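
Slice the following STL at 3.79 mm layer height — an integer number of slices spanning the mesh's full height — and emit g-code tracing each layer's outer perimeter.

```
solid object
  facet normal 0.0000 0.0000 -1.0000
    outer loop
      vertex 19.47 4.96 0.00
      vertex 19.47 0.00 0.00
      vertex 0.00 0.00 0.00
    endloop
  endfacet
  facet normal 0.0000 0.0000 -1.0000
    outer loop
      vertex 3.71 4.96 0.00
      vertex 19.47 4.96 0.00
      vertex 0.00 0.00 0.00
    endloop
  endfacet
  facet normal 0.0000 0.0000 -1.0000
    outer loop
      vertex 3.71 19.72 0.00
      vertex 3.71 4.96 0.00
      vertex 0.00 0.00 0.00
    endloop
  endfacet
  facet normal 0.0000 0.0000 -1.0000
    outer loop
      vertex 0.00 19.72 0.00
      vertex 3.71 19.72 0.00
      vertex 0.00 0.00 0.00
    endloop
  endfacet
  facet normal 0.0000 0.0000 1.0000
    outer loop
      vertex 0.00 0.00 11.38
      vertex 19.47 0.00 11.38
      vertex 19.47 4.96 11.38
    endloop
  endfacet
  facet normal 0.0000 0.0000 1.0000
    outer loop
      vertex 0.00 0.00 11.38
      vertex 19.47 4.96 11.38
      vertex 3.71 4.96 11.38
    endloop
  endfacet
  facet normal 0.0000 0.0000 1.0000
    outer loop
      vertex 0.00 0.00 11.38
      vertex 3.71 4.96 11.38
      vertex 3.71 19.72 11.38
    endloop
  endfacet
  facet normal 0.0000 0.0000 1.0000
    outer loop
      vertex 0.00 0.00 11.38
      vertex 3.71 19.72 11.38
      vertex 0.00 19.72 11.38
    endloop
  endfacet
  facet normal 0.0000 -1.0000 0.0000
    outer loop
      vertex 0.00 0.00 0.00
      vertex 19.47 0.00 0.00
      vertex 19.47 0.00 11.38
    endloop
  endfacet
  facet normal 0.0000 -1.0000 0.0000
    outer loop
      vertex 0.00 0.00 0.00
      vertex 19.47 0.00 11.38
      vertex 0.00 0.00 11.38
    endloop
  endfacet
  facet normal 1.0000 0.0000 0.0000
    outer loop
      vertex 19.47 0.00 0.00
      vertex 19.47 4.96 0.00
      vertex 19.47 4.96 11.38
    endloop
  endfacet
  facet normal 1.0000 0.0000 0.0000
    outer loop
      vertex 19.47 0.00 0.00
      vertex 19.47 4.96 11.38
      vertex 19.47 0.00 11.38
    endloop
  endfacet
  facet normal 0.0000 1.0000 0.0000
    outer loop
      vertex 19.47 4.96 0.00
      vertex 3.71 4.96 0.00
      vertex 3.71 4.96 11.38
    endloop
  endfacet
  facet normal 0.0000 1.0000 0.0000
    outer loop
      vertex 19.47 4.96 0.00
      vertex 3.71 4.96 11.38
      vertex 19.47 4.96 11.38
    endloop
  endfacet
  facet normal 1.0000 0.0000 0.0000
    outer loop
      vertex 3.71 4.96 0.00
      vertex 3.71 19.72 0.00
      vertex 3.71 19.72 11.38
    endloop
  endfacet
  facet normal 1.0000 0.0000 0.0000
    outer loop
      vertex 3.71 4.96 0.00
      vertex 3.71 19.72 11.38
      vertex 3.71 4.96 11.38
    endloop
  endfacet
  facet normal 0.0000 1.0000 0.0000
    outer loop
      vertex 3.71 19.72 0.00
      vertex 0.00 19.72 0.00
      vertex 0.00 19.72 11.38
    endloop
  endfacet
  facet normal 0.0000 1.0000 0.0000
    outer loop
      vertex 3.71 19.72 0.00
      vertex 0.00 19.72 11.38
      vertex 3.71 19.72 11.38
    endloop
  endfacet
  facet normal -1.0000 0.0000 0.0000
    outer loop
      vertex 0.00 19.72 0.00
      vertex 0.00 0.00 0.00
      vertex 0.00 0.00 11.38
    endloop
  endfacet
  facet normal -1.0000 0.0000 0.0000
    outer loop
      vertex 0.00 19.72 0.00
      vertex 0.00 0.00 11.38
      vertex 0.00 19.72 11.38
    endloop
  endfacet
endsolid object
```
; perimeter-only toolpath
G21 ; units = mm
G90 ; absolute positioning
G28 ; home
; layer 1
G0 Z3.79
G0 X0.00 Y0.00
G1 X19.47 Y0.00
G1 X19.47 Y4.96
G1 X3.71 Y4.96
G1 X3.71 Y19.72
G1 X0.00 Y19.72
G1 X0.00 Y0.00
; layer 2
G0 Z7.59
G0 X0.00 Y0.00
G1 X19.47 Y0.00
G1 X19.47 Y4.96
G1 X3.71 Y4.96
G1 X3.71 Y19.72
G1 X0.00 Y19.72
G1 X0.00 Y0.00
; layer 3
G0 Z11.38
G0 X0.00 Y0.00
G1 X19.47 Y0.00
G1 X19.47 Y4.96
G1 X3.71 Y4.96
G1 X3.71 Y19.72
G1 X0.00 Y19.72
G1 X0.00 Y0.00
M2 ; end

The solid is an L-shaped prism: outer 19.5 × 19.7 mm, arm thicknesses ≈ 4.96 mm (horizontal) and 3.71 mm (vertical), extruded 11.4 mm in z. Slicing at Δz = 3.79 mm — 3 equal slices spanning the solid's height, so layer i sits at z = i·h/3 — gives 3 non-empty perimeters. Each is a 6-segment closed polygon; G0 lifts to the layer z and rapids to the start vertex, then G1 traces the edges.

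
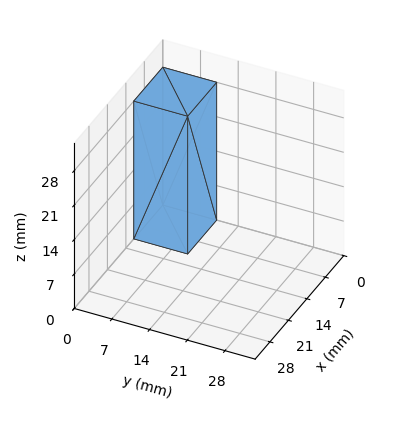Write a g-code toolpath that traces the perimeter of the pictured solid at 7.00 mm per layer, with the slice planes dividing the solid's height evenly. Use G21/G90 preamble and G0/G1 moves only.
Reading the render: the shape is a rectangular box, roughly 11 × 10 mm footprint and 28 mm tall (dimensions read to the nearest mm from the axis ticks). For the g-code, the solid's height is divided into equal slices at the stated Δz and each level perimeter traced with G1 moves after a G0 lift.

; perimeter-only toolpath
G21 ; units = mm
G90 ; absolute positioning
G28 ; home
; layer 1
G0 Z7.00
G0 X0.00 Y0.00
G1 X11.00 Y0.00
G1 X11.00 Y10.00
G1 X0.00 Y10.00
G1 X0.00 Y0.00
; layer 2
G0 Z14.00
G0 X0.00 Y0.00
G1 X11.00 Y0.00
G1 X11.00 Y10.00
G1 X0.00 Y10.00
G1 X0.00 Y0.00
; layer 3
G0 Z21.00
G0 X0.00 Y0.00
G1 X11.00 Y0.00
G1 X11.00 Y10.00
G1 X0.00 Y10.00
G1 X0.00 Y0.00
; layer 4
G0 Z28.00
G0 X0.00 Y0.00
G1 X11.00 Y0.00
G1 X11.00 Y10.00
G1 X0.00 Y10.00
G1 X0.00 Y0.00
M2 ; end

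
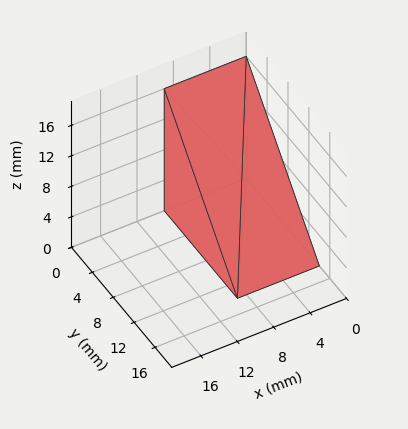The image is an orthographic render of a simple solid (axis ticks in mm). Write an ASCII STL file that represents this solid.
Reading the render: the shape is a wedge (ramp): 9 × 14 mm base, rising to 16 mm along the y=0 edge and sloping linearly to z=0 at y=14 (dimensions read to the nearest mm from the axis ticks). For the STL, each face is triangulated and given an outward normal.

solid part
  facet normal 0.0000 0.0000 -1.0000
    outer loop
      vertex 9.00 14.00 0.00
      vertex 9.00 0.00 0.00
      vertex 0.00 0.00 0.00
    endloop
  endfacet
  facet normal 0.0000 0.0000 -1.0000
    outer loop
      vertex 0.00 14.00 0.00
      vertex 9.00 14.00 0.00
      vertex 0.00 0.00 0.00
    endloop
  endfacet
  facet normal 0.0000 -1.0000 0.0000
    outer loop
      vertex 0.00 0.00 0.00
      vertex 9.00 0.00 0.00
      vertex 9.00 0.00 16.00
    endloop
  endfacet
  facet normal 0.0000 -1.0000 0.0000
    outer loop
      vertex 0.00 0.00 0.00
      vertex 9.00 0.00 16.00
      vertex 0.00 0.00 16.00
    endloop
  endfacet
  facet normal 0.0000 0.7526 0.6585
    outer loop
      vertex 0.00 0.00 16.00
      vertex 9.00 0.00 16.00
      vertex 9.00 14.00 0.00
    endloop
  endfacet
  facet normal 0.0000 0.7526 0.6585
    outer loop
      vertex 0.00 0.00 16.00
      vertex 9.00 14.00 0.00
      vertex 0.00 14.00 0.00
    endloop
  endfacet
  facet normal -1.0000 0.0000 0.0000
    outer loop
      vertex 0.00 0.00 16.00
      vertex 0.00 14.00 0.00
      vertex 0.00 0.00 0.00
    endloop
  endfacet
  facet normal 1.0000 0.0000 0.0000
    outer loop
      vertex 9.00 0.00 0.00
      vertex 9.00 14.00 0.00
      vertex 9.00 0.00 16.00
    endloop
  endfacet
endsolid part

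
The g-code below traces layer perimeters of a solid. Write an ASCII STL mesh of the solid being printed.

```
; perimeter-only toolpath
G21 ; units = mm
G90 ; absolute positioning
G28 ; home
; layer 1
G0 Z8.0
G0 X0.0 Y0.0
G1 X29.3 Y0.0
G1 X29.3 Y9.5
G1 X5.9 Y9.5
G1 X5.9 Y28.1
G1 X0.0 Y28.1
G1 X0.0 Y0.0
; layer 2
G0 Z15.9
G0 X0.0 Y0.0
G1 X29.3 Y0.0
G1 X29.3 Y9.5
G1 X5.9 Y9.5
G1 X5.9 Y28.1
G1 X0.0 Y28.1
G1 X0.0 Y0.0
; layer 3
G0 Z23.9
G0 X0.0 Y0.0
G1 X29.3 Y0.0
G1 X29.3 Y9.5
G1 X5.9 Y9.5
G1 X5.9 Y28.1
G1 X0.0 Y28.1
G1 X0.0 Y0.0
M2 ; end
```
solid part
  facet normal 0.0000 0.0000 -1.0000
    outer loop
      vertex 29.3 9.5 0.0
      vertex 29.3 0.0 0.0
      vertex 0.0 0.0 0.0
    endloop
  endfacet
  facet normal 0.0000 0.0000 -1.0000
    outer loop
      vertex 5.9 9.5 0.0
      vertex 29.3 9.5 0.0
      vertex 0.0 0.0 0.0
    endloop
  endfacet
  facet normal 0.0000 0.0000 -1.0000
    outer loop
      vertex 5.9 28.1 0.0
      vertex 5.9 9.5 0.0
      vertex 0.0 0.0 0.0
    endloop
  endfacet
  facet normal 0.0000 0.0000 -1.0000
    outer loop
      vertex 0.0 28.1 0.0
      vertex 5.9 28.1 0.0
      vertex 0.0 0.0 0.0
    endloop
  endfacet
  facet normal 0.0000 0.0000 1.0000
    outer loop
      vertex 0.0 0.0 23.9
      vertex 29.3 0.0 23.9
      vertex 29.3 9.5 23.9
    endloop
  endfacet
  facet normal 0.0000 0.0000 1.0000
    outer loop
      vertex 0.0 0.0 23.9
      vertex 29.3 9.5 23.9
      vertex 5.9 9.5 23.9
    endloop
  endfacet
  facet normal 0.0000 0.0000 1.0000
    outer loop
      vertex 0.0 0.0 23.9
      vertex 5.9 9.5 23.9
      vertex 5.9 28.1 23.9
    endloop
  endfacet
  facet normal 0.0000 0.0000 1.0000
    outer loop
      vertex 0.0 0.0 23.9
      vertex 5.9 28.1 23.9
      vertex 0.0 28.1 23.9
    endloop
  endfacet
  facet normal 0.0000 -1.0000 0.0000
    outer loop
      vertex 0.0 0.0 0.0
      vertex 29.3 0.0 0.0
      vertex 29.3 0.0 23.9
    endloop
  endfacet
  facet normal 0.0000 -1.0000 0.0000
    outer loop
      vertex 0.0 0.0 0.0
      vertex 29.3 0.0 23.9
      vertex 0.0 0.0 23.9
    endloop
  endfacet
  facet normal 1.0000 0.0000 0.0000
    outer loop
      vertex 29.3 0.0 0.0
      vertex 29.3 9.5 0.0
      vertex 29.3 9.5 23.9
    endloop
  endfacet
  facet normal 1.0000 0.0000 0.0000
    outer loop
      vertex 29.3 0.0 0.0
      vertex 29.3 9.5 23.9
      vertex 29.3 0.0 23.9
    endloop
  endfacet
  facet normal 0.0000 1.0000 0.0000
    outer loop
      vertex 29.3 9.5 0.0
      vertex 5.9 9.5 0.0
      vertex 5.9 9.5 23.9
    endloop
  endfacet
  facet normal 0.0000 1.0000 0.0000
    outer loop
      vertex 29.3 9.5 0.0
      vertex 5.9 9.5 23.9
      vertex 29.3 9.5 23.9
    endloop
  endfacet
  facet normal 1.0000 0.0000 0.0000
    outer loop
      vertex 5.9 9.5 0.0
      vertex 5.9 28.1 0.0
      vertex 5.9 28.1 23.9
    endloop
  endfacet
  facet normal 1.0000 0.0000 0.0000
    outer loop
      vertex 5.9 9.5 0.0
      vertex 5.9 28.1 23.9
      vertex 5.9 9.5 23.9
    endloop
  endfacet
  facet normal 0.0000 1.0000 0.0000
    outer loop
      vertex 5.9 28.1 0.0
      vertex 0.0 28.1 0.0
      vertex 0.0 28.1 23.9
    endloop
  endfacet
  facet normal 0.0000 1.0000 0.0000
    outer loop
      vertex 5.9 28.1 0.0
      vertex 0.0 28.1 23.9
      vertex 5.9 28.1 23.9
    endloop
  endfacet
  facet normal -1.0000 0.0000 0.0000
    outer loop
      vertex 0.0 28.1 0.0
      vertex 0.0 0.0 0.0
      vertex 0.0 0.0 23.9
    endloop
  endfacet
  facet normal -1.0000 0.0000 0.0000
    outer loop
      vertex 0.0 28.1 0.0
      vertex 0.0 0.0 23.9
      vertex 0.0 28.1 23.9
    endloop
  endfacet
endsolid part

The G0 Z moves step by Δz≈8.0 mm. Every layer's G1 loop is the same polygon, so the solid is a straight extrusion of it from z=0 to z≈23.9. Closing with flat bottom and top caps and triangulating gives 20 facets — an L-shaped prism: outer 29.3 × 28.1 mm, arm thicknesses ≈ 9.5 mm (horizontal) and 5.9 mm (vertical), extruded 23.9 mm in z.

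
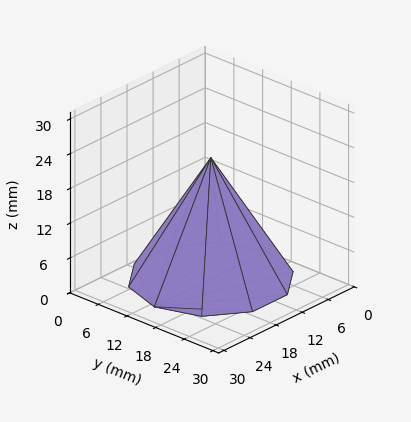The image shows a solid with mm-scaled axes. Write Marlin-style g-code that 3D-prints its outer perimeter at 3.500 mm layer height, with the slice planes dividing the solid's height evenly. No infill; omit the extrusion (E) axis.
Reading the render: the shape is a regular 10-sided pyramid, base circumscribed radius ≈ 13 mm, apex at z ≈ 21 mm (dimensions read to the nearest mm from the axis ticks). For the g-code, the solid's height is divided into equal slices at the stated Δz and each level perimeter traced with G1 moves after a G0 lift.

; perimeter-only toolpath
G21 ; units = mm
G90 ; absolute positioning
G28 ; home
; layer 1
G0 Z3.500
G0 X23.833 Y13.000
G1 X21.764 Y19.367
G1 X16.348 Y23.303
G1 X9.652 Y23.303
G1 X4.236 Y19.367
G1 X2.167 Y13.000
G1 X4.236 Y6.632
G1 X9.652 Y2.697
G1 X16.348 Y2.697
G1 X21.764 Y6.632
G1 X23.833 Y13.000
; layer 2
G0 Z7.000
G0 X21.667 Y13.000
G1 X20.011 Y18.094
G1 X15.678 Y21.243
G1 X10.322 Y21.243
G1 X5.989 Y18.094
G1 X4.333 Y13.000
G1 X5.989 Y7.906
G1 X10.322 Y4.757
G1 X15.678 Y4.757
G1 X20.011 Y7.906
G1 X21.667 Y13.000
; layer 3
G0 Z10.500
G0 X19.500 Y13.000
G1 X18.258 Y16.820
G1 X15.008 Y19.182
G1 X10.992 Y19.182
G1 X7.742 Y16.820
G1 X6.500 Y13.000
G1 X7.742 Y9.180
G1 X10.992 Y6.818
G1 X15.008 Y6.818
G1 X18.258 Y9.180
G1 X19.500 Y13.000
; layer 4
G0 Z14.000
G0 X17.333 Y13.000
G1 X16.506 Y15.547
G1 X14.339 Y17.121
G1 X11.661 Y17.121
G1 X9.494 Y15.547
G1 X8.667 Y13.000
G1 X9.494 Y10.453
G1 X11.661 Y8.879
G1 X14.339 Y8.879
G1 X16.506 Y10.453
G1 X17.333 Y13.000
; layer 5
G0 Z17.500
G0 X15.167 Y13.000
G1 X14.753 Y14.273
G1 X13.669 Y15.061
G1 X12.331 Y15.061
G1 X11.247 Y14.273
G1 X10.833 Y13.000
G1 X11.247 Y11.726
G1 X12.331 Y10.939
G1 X13.669 Y10.939
G1 X14.753 Y11.726
G1 X15.167 Y13.000
M2 ; end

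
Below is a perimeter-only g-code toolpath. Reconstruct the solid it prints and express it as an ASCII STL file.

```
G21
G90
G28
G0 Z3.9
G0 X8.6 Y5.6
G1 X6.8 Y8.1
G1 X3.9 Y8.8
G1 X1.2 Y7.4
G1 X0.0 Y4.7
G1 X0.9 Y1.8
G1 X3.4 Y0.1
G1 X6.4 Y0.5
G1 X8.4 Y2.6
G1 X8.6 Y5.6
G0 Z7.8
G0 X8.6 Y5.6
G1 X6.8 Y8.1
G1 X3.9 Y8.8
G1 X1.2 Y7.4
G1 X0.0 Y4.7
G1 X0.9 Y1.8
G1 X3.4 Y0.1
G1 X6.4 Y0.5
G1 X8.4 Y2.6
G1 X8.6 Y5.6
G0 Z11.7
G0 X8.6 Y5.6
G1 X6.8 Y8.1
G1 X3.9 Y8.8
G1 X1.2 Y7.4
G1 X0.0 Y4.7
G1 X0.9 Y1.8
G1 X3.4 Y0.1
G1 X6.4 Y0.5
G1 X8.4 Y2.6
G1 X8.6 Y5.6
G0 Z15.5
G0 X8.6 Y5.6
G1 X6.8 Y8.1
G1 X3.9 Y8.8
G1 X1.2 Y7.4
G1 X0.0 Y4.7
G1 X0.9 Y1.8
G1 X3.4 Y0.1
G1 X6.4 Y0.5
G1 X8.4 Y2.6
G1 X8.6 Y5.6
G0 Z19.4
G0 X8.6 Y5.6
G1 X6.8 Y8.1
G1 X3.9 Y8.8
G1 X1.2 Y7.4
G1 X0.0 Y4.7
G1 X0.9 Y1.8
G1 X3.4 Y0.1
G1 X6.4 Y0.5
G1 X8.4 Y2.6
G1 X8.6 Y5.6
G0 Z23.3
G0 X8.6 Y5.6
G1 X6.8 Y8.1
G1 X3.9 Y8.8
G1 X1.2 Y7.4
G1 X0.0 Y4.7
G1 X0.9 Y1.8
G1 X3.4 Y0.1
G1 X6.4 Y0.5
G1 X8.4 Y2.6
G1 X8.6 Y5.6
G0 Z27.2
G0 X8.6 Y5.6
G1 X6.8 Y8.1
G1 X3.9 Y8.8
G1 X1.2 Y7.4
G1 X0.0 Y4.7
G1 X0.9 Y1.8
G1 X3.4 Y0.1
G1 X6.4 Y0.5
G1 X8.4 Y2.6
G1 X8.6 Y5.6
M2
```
solid part
  facet normal 0.0000 0.0000 -1.0000
    outer loop
      vertex 3.9 8.8 0.0
      vertex 6.8 8.1 0.0
      vertex 8.6 5.6 0.0
    endloop
  endfacet
  facet normal 0.0000 0.0000 -1.0000
    outer loop
      vertex 1.2 7.4 0.0
      vertex 3.9 8.8 0.0
      vertex 8.6 5.6 0.0
    endloop
  endfacet
  facet normal 0.0000 0.0000 -1.0000
    outer loop
      vertex 0.0 4.7 0.0
      vertex 1.2 7.4 0.0
      vertex 8.6 5.6 0.0
    endloop
  endfacet
  facet normal 0.0000 0.0000 -1.0000
    outer loop
      vertex 0.9 1.8 0.0
      vertex 0.0 4.7 0.0
      vertex 8.6 5.6 0.0
    endloop
  endfacet
  facet normal 0.0000 0.0000 -1.0000
    outer loop
      vertex 3.4 0.1 0.0
      vertex 0.9 1.8 0.0
      vertex 8.6 5.6 0.0
    endloop
  endfacet
  facet normal 0.0000 0.0000 -1.0000
    outer loop
      vertex 6.4 0.5 0.0
      vertex 3.4 0.1 0.0
      vertex 8.6 5.6 0.0
    endloop
  endfacet
  facet normal 0.0000 0.0000 -1.0000
    outer loop
      vertex 8.4 2.6 0.0
      vertex 6.4 0.5 0.0
      vertex 8.6 5.6 0.0
    endloop
  endfacet
  facet normal 0.0000 0.0000 1.0000
    outer loop
      vertex 8.6 5.6 27.2
      vertex 6.8 8.1 27.2
      vertex 3.9 8.8 27.2
    endloop
  endfacet
  facet normal 0.0000 0.0000 1.0000
    outer loop
      vertex 8.6 5.6 27.2
      vertex 3.9 8.8 27.2
      vertex 1.2 7.4 27.2
    endloop
  endfacet
  facet normal 0.0000 0.0000 1.0000
    outer loop
      vertex 8.6 5.6 27.2
      vertex 1.2 7.4 27.2
      vertex 0.0 4.7 27.2
    endloop
  endfacet
  facet normal 0.0000 0.0000 1.0000
    outer loop
      vertex 8.6 5.6 27.2
      vertex 0.0 4.7 27.2
      vertex 0.9 1.8 27.2
    endloop
  endfacet
  facet normal 0.0000 0.0000 1.0000
    outer loop
      vertex 8.6 5.6 27.2
      vertex 0.9 1.8 27.2
      vertex 3.4 0.1 27.2
    endloop
  endfacet
  facet normal 0.0000 0.0000 1.0000
    outer loop
      vertex 8.6 5.6 27.2
      vertex 3.4 0.1 27.2
      vertex 6.4 0.5 27.2
    endloop
  endfacet
  facet normal 0.0000 0.0000 1.0000
    outer loop
      vertex 8.6 5.6 27.2
      vertex 6.4 0.5 27.2
      vertex 8.4 2.6 27.2
    endloop
  endfacet
  facet normal 0.8115 0.5843 0.0000
    outer loop
      vertex 8.6 5.6 0.0
      vertex 6.8 8.1 0.0
      vertex 6.8 8.1 27.2
    endloop
  endfacet
  facet normal 0.8115 0.5843 0.0000
    outer loop
      vertex 8.6 5.6 0.0
      vertex 6.8 8.1 27.2
      vertex 8.6 5.6 27.2
    endloop
  endfacet
  facet normal 0.2346 0.9721 0.0000
    outer loop
      vertex 6.8 8.1 0.0
      vertex 3.9 8.8 0.0
      vertex 3.9 8.8 27.2
    endloop
  endfacet
  facet normal 0.2346 0.9721 0.0000
    outer loop
      vertex 6.8 8.1 0.0
      vertex 3.9 8.8 27.2
      vertex 6.8 8.1 27.2
    endloop
  endfacet
  facet normal -0.4603 0.8878 0.0000
    outer loop
      vertex 3.9 8.8 0.0
      vertex 1.2 7.4 0.0
      vertex 1.2 7.4 27.2
    endloop
  endfacet
  facet normal -0.4603 0.8878 0.0000
    outer loop
      vertex 3.9 8.8 0.0
      vertex 1.2 7.4 27.2
      vertex 3.9 8.8 27.2
    endloop
  endfacet
  facet normal -0.9138 0.4061 0.0000
    outer loop
      vertex 1.2 7.4 0.0
      vertex 0.0 4.7 0.0
      vertex 0.0 4.7 27.2
    endloop
  endfacet
  facet normal -0.9138 0.4061 0.0000
    outer loop
      vertex 1.2 7.4 0.0
      vertex 0.0 4.7 27.2
      vertex 1.2 7.4 27.2
    endloop
  endfacet
  facet normal -0.9551 -0.2964 0.0000
    outer loop
      vertex 0.0 4.7 0.0
      vertex 0.9 1.8 0.0
      vertex 0.9 1.8 27.2
    endloop
  endfacet
  facet normal -0.9551 -0.2964 0.0000
    outer loop
      vertex 0.0 4.7 0.0
      vertex 0.9 1.8 27.2
      vertex 0.0 4.7 27.2
    endloop
  endfacet
  facet normal -0.5623 -0.8269 0.0000
    outer loop
      vertex 0.9 1.8 0.0
      vertex 3.4 0.1 0.0
      vertex 3.4 0.1 27.2
    endloop
  endfacet
  facet normal -0.5623 -0.8269 0.0000
    outer loop
      vertex 0.9 1.8 0.0
      vertex 3.4 0.1 27.2
      vertex 0.9 1.8 27.2
    endloop
  endfacet
  facet normal 0.1322 -0.9912 0.0000
    outer loop
      vertex 3.4 0.1 0.0
      vertex 6.4 0.5 0.0
      vertex 6.4 0.5 27.2
    endloop
  endfacet
  facet normal 0.1322 -0.9912 0.0000
    outer loop
      vertex 3.4 0.1 0.0
      vertex 6.4 0.5 27.2
      vertex 3.4 0.1 27.2
    endloop
  endfacet
  facet normal 0.7241 -0.6897 0.0000
    outer loop
      vertex 6.4 0.5 0.0
      vertex 8.4 2.6 0.0
      vertex 8.4 2.6 27.2
    endloop
  endfacet
  facet normal 0.7241 -0.6897 0.0000
    outer loop
      vertex 6.4 0.5 0.0
      vertex 8.4 2.6 27.2
      vertex 6.4 0.5 27.2
    endloop
  endfacet
  facet normal 0.9978 -0.0665 0.0000
    outer loop
      vertex 8.4 2.6 0.0
      vertex 8.6 5.6 0.0
      vertex 8.6 5.6 27.2
    endloop
  endfacet
  facet normal 0.9978 -0.0665 0.0000
    outer loop
      vertex 8.4 2.6 0.0
      vertex 8.6 5.6 27.2
      vertex 8.4 2.6 27.2
    endloop
  endfacet
endsolid part

The G0 Z moves step by Δz≈3.9 mm. Every layer's G1 loop is the same polygon, so the solid is a straight extrusion of it from z=0 to z≈27.2. Closing with flat bottom and top caps and triangulating gives 32 facets — a regular 9-sided prism (a cylinder approximated with 9 flat sides), circumscribed radius ≈ 4.4 mm, height ≈ 27.2 mm.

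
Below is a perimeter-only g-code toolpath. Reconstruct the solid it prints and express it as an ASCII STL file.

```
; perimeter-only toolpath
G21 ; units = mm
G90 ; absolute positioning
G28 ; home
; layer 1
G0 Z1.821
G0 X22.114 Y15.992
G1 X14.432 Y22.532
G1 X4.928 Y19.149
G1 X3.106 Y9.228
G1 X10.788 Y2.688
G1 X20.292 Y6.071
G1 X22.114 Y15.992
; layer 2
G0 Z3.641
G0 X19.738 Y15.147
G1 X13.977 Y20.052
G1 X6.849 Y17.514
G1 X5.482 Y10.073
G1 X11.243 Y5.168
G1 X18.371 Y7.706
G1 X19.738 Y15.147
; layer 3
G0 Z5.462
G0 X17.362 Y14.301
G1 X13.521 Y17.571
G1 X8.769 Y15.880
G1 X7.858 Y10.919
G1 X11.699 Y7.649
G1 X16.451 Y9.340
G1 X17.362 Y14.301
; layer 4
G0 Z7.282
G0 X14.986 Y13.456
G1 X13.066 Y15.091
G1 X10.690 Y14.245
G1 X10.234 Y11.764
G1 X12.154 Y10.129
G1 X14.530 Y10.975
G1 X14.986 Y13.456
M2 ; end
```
solid part
  facet normal 0.0000 0.0000 -1.0000
    outer loop
      vertex 3.008 20.784 0.000
      vertex 14.888 25.013 0.000
      vertex 24.490 16.838 0.000
    endloop
  endfacet
  facet normal 0.0000 0.0000 -1.0000
    outer loop
      vertex 0.730 8.382 0.000
      vertex 3.008 20.784 0.000
      vertex 24.490 16.838 0.000
    endloop
  endfacet
  facet normal 0.0000 0.0000 -1.0000
    outer loop
      vertex 10.332 0.207 0.000
      vertex 0.730 8.382 0.000
      vertex 24.490 16.838 0.000
    endloop
  endfacet
  facet normal 0.0000 0.0000 -1.0000
    outer loop
      vertex 22.212 4.436 0.000
      vertex 10.332 0.207 0.000
      vertex 24.490 16.838 0.000
    endloop
  endfacet
  facet normal 0.4151 0.4875 0.7681
    outer loop
      vertex 24.490 16.838 0.000
      vertex 14.888 25.013 0.000
      vertex 12.610 12.610 9.103
    endloop
  endfacet
  facet normal -0.2147 0.6032 0.7681
    outer loop
      vertex 14.888 25.013 0.000
      vertex 3.008 20.784 0.000
      vertex 12.610 12.610 9.103
    endloop
  endfacet
  facet normal -0.6297 0.1157 0.7681
    outer loop
      vertex 3.008 20.784 0.000
      vertex 0.730 8.382 0.000
      vertex 12.610 12.610 9.103
    endloop
  endfacet
  facet normal -0.4151 -0.4875 0.7681
    outer loop
      vertex 0.730 8.382 0.000
      vertex 10.332 0.207 0.000
      vertex 12.610 12.610 9.103
    endloop
  endfacet
  facet normal 0.2147 -0.6032 0.7681
    outer loop
      vertex 10.332 0.207 0.000
      vertex 22.212 4.436 0.000
      vertex 12.610 12.610 9.103
    endloop
  endfacet
  facet normal 0.6297 -0.1157 0.7681
    outer loop
      vertex 22.212 4.436 0.000
      vertex 24.490 16.838 0.000
      vertex 12.610 12.610 9.103
    endloop
  endfacet
endsolid part

The G0 Z moves step by Δz≈1.821 mm. The G1 loops shrink linearly with z, so the solid tapers from its base footprint up to z≈9.1. Closing with a flat bottom cap and the tapered top and triangulating gives 10 facets — a regular 6-sided pyramid, base circumscribed radius ≈ 12.6 mm, apex at z ≈ 9.1 mm.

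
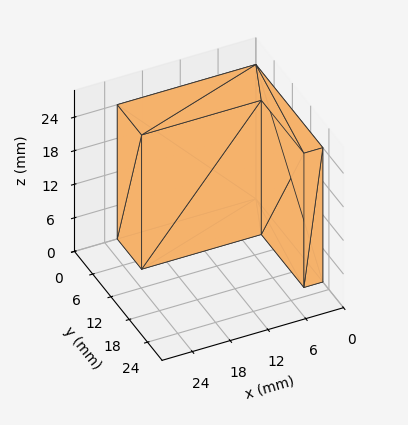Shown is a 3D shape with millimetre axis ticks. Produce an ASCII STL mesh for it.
Reading the render: the shape is an L-shaped prism: outer 22 × 22 mm, arm thicknesses ≈ 8 mm (horizontal) and 3 mm (vertical), extruded 24 mm in z (dimensions read to the nearest mm from the axis ticks). For the STL, each face is triangulated and given an outward normal.

solid part
  facet normal 0.0000 0.0000 -1.0000
    outer loop
      vertex 22.00 8.00 0.00
      vertex 22.00 0.00 0.00
      vertex 0.00 0.00 0.00
    endloop
  endfacet
  facet normal 0.0000 0.0000 -1.0000
    outer loop
      vertex 3.00 8.00 0.00
      vertex 22.00 8.00 0.00
      vertex 0.00 0.00 0.00
    endloop
  endfacet
  facet normal 0.0000 0.0000 -1.0000
    outer loop
      vertex 3.00 22.00 0.00
      vertex 3.00 8.00 0.00
      vertex 0.00 0.00 0.00
    endloop
  endfacet
  facet normal 0.0000 0.0000 -1.0000
    outer loop
      vertex 0.00 22.00 0.00
      vertex 3.00 22.00 0.00
      vertex 0.00 0.00 0.00
    endloop
  endfacet
  facet normal 0.0000 0.0000 1.0000
    outer loop
      vertex 0.00 0.00 24.00
      vertex 22.00 0.00 24.00
      vertex 22.00 8.00 24.00
    endloop
  endfacet
  facet normal 0.0000 0.0000 1.0000
    outer loop
      vertex 0.00 0.00 24.00
      vertex 22.00 8.00 24.00
      vertex 3.00 8.00 24.00
    endloop
  endfacet
  facet normal 0.0000 0.0000 1.0000
    outer loop
      vertex 0.00 0.00 24.00
      vertex 3.00 8.00 24.00
      vertex 3.00 22.00 24.00
    endloop
  endfacet
  facet normal 0.0000 0.0000 1.0000
    outer loop
      vertex 0.00 0.00 24.00
      vertex 3.00 22.00 24.00
      vertex 0.00 22.00 24.00
    endloop
  endfacet
  facet normal 0.0000 -1.0000 0.0000
    outer loop
      vertex 0.00 0.00 0.00
      vertex 22.00 0.00 0.00
      vertex 22.00 0.00 24.00
    endloop
  endfacet
  facet normal 0.0000 -1.0000 0.0000
    outer loop
      vertex 0.00 0.00 0.00
      vertex 22.00 0.00 24.00
      vertex 0.00 0.00 24.00
    endloop
  endfacet
  facet normal 1.0000 0.0000 0.0000
    outer loop
      vertex 22.00 0.00 0.00
      vertex 22.00 8.00 0.00
      vertex 22.00 8.00 24.00
    endloop
  endfacet
  facet normal 1.0000 0.0000 0.0000
    outer loop
      vertex 22.00 0.00 0.00
      vertex 22.00 8.00 24.00
      vertex 22.00 0.00 24.00
    endloop
  endfacet
  facet normal 0.0000 1.0000 0.0000
    outer loop
      vertex 22.00 8.00 0.00
      vertex 3.00 8.00 0.00
      vertex 3.00 8.00 24.00
    endloop
  endfacet
  facet normal 0.0000 1.0000 0.0000
    outer loop
      vertex 22.00 8.00 0.00
      vertex 3.00 8.00 24.00
      vertex 22.00 8.00 24.00
    endloop
  endfacet
  facet normal 1.0000 0.0000 0.0000
    outer loop
      vertex 3.00 8.00 0.00
      vertex 3.00 22.00 0.00
      vertex 3.00 22.00 24.00
    endloop
  endfacet
  facet normal 1.0000 0.0000 0.0000
    outer loop
      vertex 3.00 8.00 0.00
      vertex 3.00 22.00 24.00
      vertex 3.00 8.00 24.00
    endloop
  endfacet
  facet normal 0.0000 1.0000 0.0000
    outer loop
      vertex 3.00 22.00 0.00
      vertex 0.00 22.00 0.00
      vertex 0.00 22.00 24.00
    endloop
  endfacet
  facet normal 0.0000 1.0000 0.0000
    outer loop
      vertex 3.00 22.00 0.00
      vertex 0.00 22.00 24.00
      vertex 3.00 22.00 24.00
    endloop
  endfacet
  facet normal -1.0000 0.0000 0.0000
    outer loop
      vertex 0.00 22.00 0.00
      vertex 0.00 0.00 0.00
      vertex 0.00 0.00 24.00
    endloop
  endfacet
  facet normal -1.0000 0.0000 0.0000
    outer loop
      vertex 0.00 22.00 0.00
      vertex 0.00 0.00 24.00
      vertex 0.00 22.00 24.00
    endloop
  endfacet
endsolid part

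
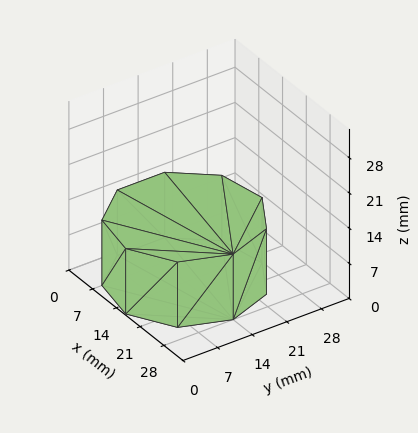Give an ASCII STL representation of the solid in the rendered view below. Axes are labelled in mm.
Reading the render: the shape is a regular 9-sided prism (a cylinder approximated with 9 flat sides), circumscribed radius ≈ 14 mm, height ≈ 13 mm (dimensions read to the nearest mm from the axis ticks). For the STL, each face is triangulated and given an outward normal.

solid part
  facet normal 0.0000 0.0000 -1.0000
    outer loop
      vertex 16.43 27.79 0.00
      vertex 24.72 23.00 0.00
      vertex 28.00 14.00 0.00
    endloop
  endfacet
  facet normal 0.0000 0.0000 -1.0000
    outer loop
      vertex 7.00 26.12 0.00
      vertex 16.43 27.79 0.00
      vertex 28.00 14.00 0.00
    endloop
  endfacet
  facet normal 0.0000 0.0000 -1.0000
    outer loop
      vertex 0.84 18.79 0.00
      vertex 7.00 26.12 0.00
      vertex 28.00 14.00 0.00
    endloop
  endfacet
  facet normal 0.0000 0.0000 -1.0000
    outer loop
      vertex 0.84 9.21 0.00
      vertex 0.84 18.79 0.00
      vertex 28.00 14.00 0.00
    endloop
  endfacet
  facet normal 0.0000 0.0000 -1.0000
    outer loop
      vertex 7.00 1.88 0.00
      vertex 0.84 9.21 0.00
      vertex 28.00 14.00 0.00
    endloop
  endfacet
  facet normal 0.0000 0.0000 -1.0000
    outer loop
      vertex 16.43 0.21 0.00
      vertex 7.00 1.88 0.00
      vertex 28.00 14.00 0.00
    endloop
  endfacet
  facet normal 0.0000 0.0000 -1.0000
    outer loop
      vertex 24.72 5.00 0.00
      vertex 16.43 0.21 0.00
      vertex 28.00 14.00 0.00
    endloop
  endfacet
  facet normal 0.0000 0.0000 1.0000
    outer loop
      vertex 28.00 14.00 13.00
      vertex 24.72 23.00 13.00
      vertex 16.43 27.79 13.00
    endloop
  endfacet
  facet normal 0.0000 0.0000 1.0000
    outer loop
      vertex 28.00 14.00 13.00
      vertex 16.43 27.79 13.00
      vertex 7.00 26.12 13.00
    endloop
  endfacet
  facet normal 0.0000 0.0000 1.0000
    outer loop
      vertex 28.00 14.00 13.00
      vertex 7.00 26.12 13.00
      vertex 0.84 18.79 13.00
    endloop
  endfacet
  facet normal 0.0000 0.0000 1.0000
    outer loop
      vertex 28.00 14.00 13.00
      vertex 0.84 18.79 13.00
      vertex 0.84 9.21 13.00
    endloop
  endfacet
  facet normal 0.0000 0.0000 1.0000
    outer loop
      vertex 28.00 14.00 13.00
      vertex 0.84 9.21 13.00
      vertex 7.00 1.88 13.00
    endloop
  endfacet
  facet normal 0.0000 0.0000 1.0000
    outer loop
      vertex 28.00 14.00 13.00
      vertex 7.00 1.88 13.00
      vertex 16.43 0.21 13.00
    endloop
  endfacet
  facet normal 0.0000 0.0000 1.0000
    outer loop
      vertex 28.00 14.00 13.00
      vertex 16.43 0.21 13.00
      vertex 24.72 5.00 13.00
    endloop
  endfacet
  facet normal 0.9395 0.3424 0.0000
    outer loop
      vertex 28.00 14.00 0.00
      vertex 24.72 23.00 0.00
      vertex 24.72 23.00 13.00
    endloop
  endfacet
  facet normal 0.9395 0.3424 0.0000
    outer loop
      vertex 28.00 14.00 0.00
      vertex 24.72 23.00 13.00
      vertex 28.00 14.00 13.00
    endloop
  endfacet
  facet normal 0.5003 0.8659 0.0000
    outer loop
      vertex 24.72 23.00 0.00
      vertex 16.43 27.79 0.00
      vertex 16.43 27.79 13.00
    endloop
  endfacet
  facet normal 0.5003 0.8659 0.0000
    outer loop
      vertex 24.72 23.00 0.00
      vertex 16.43 27.79 13.00
      vertex 24.72 23.00 13.00
    endloop
  endfacet
  facet normal -0.1744 0.9847 0.0000
    outer loop
      vertex 16.43 27.79 0.00
      vertex 7.00 26.12 0.00
      vertex 7.00 26.12 13.00
    endloop
  endfacet
  facet normal -0.1744 0.9847 0.0000
    outer loop
      vertex 16.43 27.79 0.00
      vertex 7.00 26.12 13.00
      vertex 16.43 27.79 13.00
    endloop
  endfacet
  facet normal -0.7656 0.6434 0.0000
    outer loop
      vertex 7.00 26.12 0.00
      vertex 0.84 18.79 0.00
      vertex 0.84 18.79 13.00
    endloop
  endfacet
  facet normal -0.7656 0.6434 0.0000
    outer loop
      vertex 7.00 26.12 0.00
      vertex 0.84 18.79 13.00
      vertex 7.00 26.12 13.00
    endloop
  endfacet
  facet normal -1.0000 0.0000 0.0000
    outer loop
      vertex 0.84 18.79 0.00
      vertex 0.84 9.21 0.00
      vertex 0.84 9.21 13.00
    endloop
  endfacet
  facet normal -1.0000 0.0000 0.0000
    outer loop
      vertex 0.84 18.79 0.00
      vertex 0.84 9.21 13.00
      vertex 0.84 18.79 13.00
    endloop
  endfacet
  facet normal -0.7656 -0.6434 0.0000
    outer loop
      vertex 0.84 9.21 0.00
      vertex 7.00 1.88 0.00
      vertex 7.00 1.88 13.00
    endloop
  endfacet
  facet normal -0.7656 -0.6434 0.0000
    outer loop
      vertex 0.84 9.21 0.00
      vertex 7.00 1.88 13.00
      vertex 0.84 9.21 13.00
    endloop
  endfacet
  facet normal -0.1744 -0.9847 0.0000
    outer loop
      vertex 7.00 1.88 0.00
      vertex 16.43 0.21 0.00
      vertex 16.43 0.21 13.00
    endloop
  endfacet
  facet normal -0.1744 -0.9847 0.0000
    outer loop
      vertex 7.00 1.88 0.00
      vertex 16.43 0.21 13.00
      vertex 7.00 1.88 13.00
    endloop
  endfacet
  facet normal 0.5003 -0.8659 0.0000
    outer loop
      vertex 16.43 0.21 0.00
      vertex 24.72 5.00 0.00
      vertex 24.72 5.00 13.00
    endloop
  endfacet
  facet normal 0.5003 -0.8659 0.0000
    outer loop
      vertex 16.43 0.21 0.00
      vertex 24.72 5.00 13.00
      vertex 16.43 0.21 13.00
    endloop
  endfacet
  facet normal 0.9395 -0.3424 0.0000
    outer loop
      vertex 24.72 5.00 0.00
      vertex 28.00 14.00 0.00
      vertex 28.00 14.00 13.00
    endloop
  endfacet
  facet normal 0.9395 -0.3424 0.0000
    outer loop
      vertex 24.72 5.00 0.00
      vertex 28.00 14.00 13.00
      vertex 24.72 5.00 13.00
    endloop
  endfacet
endsolid part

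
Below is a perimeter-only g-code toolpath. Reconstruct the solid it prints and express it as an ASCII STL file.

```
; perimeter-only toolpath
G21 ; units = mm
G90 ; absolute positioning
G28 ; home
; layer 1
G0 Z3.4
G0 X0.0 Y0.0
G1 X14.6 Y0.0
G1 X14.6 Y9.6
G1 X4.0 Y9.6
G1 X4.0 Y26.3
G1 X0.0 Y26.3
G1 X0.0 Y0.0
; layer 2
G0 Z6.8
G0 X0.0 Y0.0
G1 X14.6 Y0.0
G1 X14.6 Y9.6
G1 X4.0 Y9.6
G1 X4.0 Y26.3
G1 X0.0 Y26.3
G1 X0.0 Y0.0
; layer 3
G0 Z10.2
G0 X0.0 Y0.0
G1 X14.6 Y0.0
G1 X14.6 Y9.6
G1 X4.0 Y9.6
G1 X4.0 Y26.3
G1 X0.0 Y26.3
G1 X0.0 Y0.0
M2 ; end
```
solid part
  facet normal 0.0000 0.0000 -1.0000
    outer loop
      vertex 14.6 9.6 0.0
      vertex 14.6 0.0 0.0
      vertex 0.0 0.0 0.0
    endloop
  endfacet
  facet normal 0.0000 0.0000 -1.0000
    outer loop
      vertex 4.0 9.6 0.0
      vertex 14.6 9.6 0.0
      vertex 0.0 0.0 0.0
    endloop
  endfacet
  facet normal 0.0000 0.0000 -1.0000
    outer loop
      vertex 4.0 26.3 0.0
      vertex 4.0 9.6 0.0
      vertex 0.0 0.0 0.0
    endloop
  endfacet
  facet normal 0.0000 0.0000 -1.0000
    outer loop
      vertex 0.0 26.3 0.0
      vertex 4.0 26.3 0.0
      vertex 0.0 0.0 0.0
    endloop
  endfacet
  facet normal 0.0000 0.0000 1.0000
    outer loop
      vertex 0.0 0.0 10.2
      vertex 14.6 0.0 10.2
      vertex 14.6 9.6 10.2
    endloop
  endfacet
  facet normal 0.0000 0.0000 1.0000
    outer loop
      vertex 0.0 0.0 10.2
      vertex 14.6 9.6 10.2
      vertex 4.0 9.6 10.2
    endloop
  endfacet
  facet normal 0.0000 0.0000 1.0000
    outer loop
      vertex 0.0 0.0 10.2
      vertex 4.0 9.6 10.2
      vertex 4.0 26.3 10.2
    endloop
  endfacet
  facet normal 0.0000 0.0000 1.0000
    outer loop
      vertex 0.0 0.0 10.2
      vertex 4.0 26.3 10.2
      vertex 0.0 26.3 10.2
    endloop
  endfacet
  facet normal 0.0000 -1.0000 0.0000
    outer loop
      vertex 0.0 0.0 0.0
      vertex 14.6 0.0 0.0
      vertex 14.6 0.0 10.2
    endloop
  endfacet
  facet normal 0.0000 -1.0000 0.0000
    outer loop
      vertex 0.0 0.0 0.0
      vertex 14.6 0.0 10.2
      vertex 0.0 0.0 10.2
    endloop
  endfacet
  facet normal 1.0000 0.0000 0.0000
    outer loop
      vertex 14.6 0.0 0.0
      vertex 14.6 9.6 0.0
      vertex 14.6 9.6 10.2
    endloop
  endfacet
  facet normal 1.0000 0.0000 0.0000
    outer loop
      vertex 14.6 0.0 0.0
      vertex 14.6 9.6 10.2
      vertex 14.6 0.0 10.2
    endloop
  endfacet
  facet normal 0.0000 1.0000 0.0000
    outer loop
      vertex 14.6 9.6 0.0
      vertex 4.0 9.6 0.0
      vertex 4.0 9.6 10.2
    endloop
  endfacet
  facet normal 0.0000 1.0000 0.0000
    outer loop
      vertex 14.6 9.6 0.0
      vertex 4.0 9.6 10.2
      vertex 14.6 9.6 10.2
    endloop
  endfacet
  facet normal 1.0000 0.0000 0.0000
    outer loop
      vertex 4.0 9.6 0.0
      vertex 4.0 26.3 0.0
      vertex 4.0 26.3 10.2
    endloop
  endfacet
  facet normal 1.0000 0.0000 0.0000
    outer loop
      vertex 4.0 9.6 0.0
      vertex 4.0 26.3 10.2
      vertex 4.0 9.6 10.2
    endloop
  endfacet
  facet normal 0.0000 1.0000 0.0000
    outer loop
      vertex 4.0 26.3 0.0
      vertex 0.0 26.3 0.0
      vertex 0.0 26.3 10.2
    endloop
  endfacet
  facet normal 0.0000 1.0000 0.0000
    outer loop
      vertex 4.0 26.3 0.0
      vertex 0.0 26.3 10.2
      vertex 4.0 26.3 10.2
    endloop
  endfacet
  facet normal -1.0000 0.0000 0.0000
    outer loop
      vertex 0.0 26.3 0.0
      vertex 0.0 0.0 0.0
      vertex 0.0 0.0 10.2
    endloop
  endfacet
  facet normal -1.0000 0.0000 0.0000
    outer loop
      vertex 0.0 26.3 0.0
      vertex 0.0 0.0 10.2
      vertex 0.0 26.3 10.2
    endloop
  endfacet
endsolid part

The G0 Z moves step by Δz≈3.4 mm. Every layer's G1 loop is the same polygon, so the solid is a straight extrusion of it from z=0 to z≈10.2. Closing with flat bottom and top caps and triangulating gives 20 facets — an L-shaped prism: outer 14.6 × 26.3 mm, arm thicknesses ≈ 9.6 mm (horizontal) and 4 mm (vertical), extruded 10.2 mm in z.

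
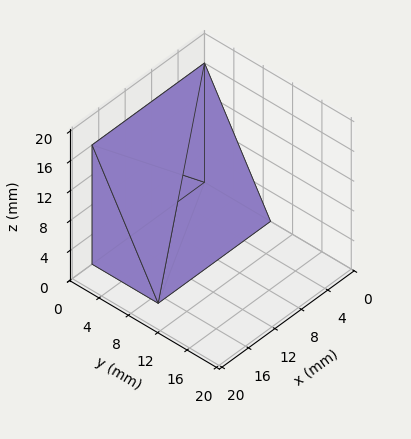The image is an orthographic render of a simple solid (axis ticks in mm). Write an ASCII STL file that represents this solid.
Reading the render: the shape is a wedge (ramp): 17 × 9 mm base, rising to 16 mm along the y=0 edge and sloping linearly to z=0 at y=9 (dimensions read to the nearest mm from the axis ticks). For the STL, each face is triangulated and given an outward normal.

solid part
  facet normal 0.0000 0.0000 -1.0000
    outer loop
      vertex 17.00 9.00 0.00
      vertex 17.00 0.00 0.00
      vertex 0.00 0.00 0.00
    endloop
  endfacet
  facet normal 0.0000 0.0000 -1.0000
    outer loop
      vertex 0.00 9.00 0.00
      vertex 17.00 9.00 0.00
      vertex 0.00 0.00 0.00
    endloop
  endfacet
  facet normal 0.0000 -1.0000 0.0000
    outer loop
      vertex 0.00 0.00 0.00
      vertex 17.00 0.00 0.00
      vertex 17.00 0.00 16.00
    endloop
  endfacet
  facet normal 0.0000 -1.0000 0.0000
    outer loop
      vertex 0.00 0.00 0.00
      vertex 17.00 0.00 16.00
      vertex 0.00 0.00 16.00
    endloop
  endfacet
  facet normal 0.0000 0.8716 0.4903
    outer loop
      vertex 0.00 0.00 16.00
      vertex 17.00 0.00 16.00
      vertex 17.00 9.00 0.00
    endloop
  endfacet
  facet normal 0.0000 0.8716 0.4903
    outer loop
      vertex 0.00 0.00 16.00
      vertex 17.00 9.00 0.00
      vertex 0.00 9.00 0.00
    endloop
  endfacet
  facet normal -1.0000 0.0000 0.0000
    outer loop
      vertex 0.00 0.00 16.00
      vertex 0.00 9.00 0.00
      vertex 0.00 0.00 0.00
    endloop
  endfacet
  facet normal 1.0000 0.0000 0.0000
    outer loop
      vertex 17.00 0.00 0.00
      vertex 17.00 9.00 0.00
      vertex 17.00 0.00 16.00
    endloop
  endfacet
endsolid part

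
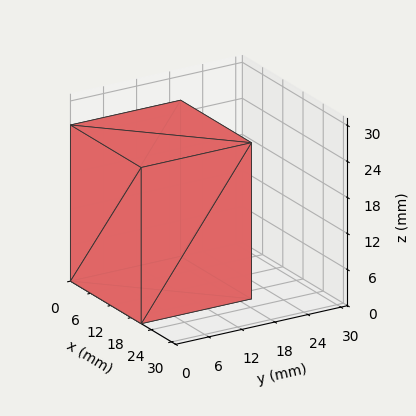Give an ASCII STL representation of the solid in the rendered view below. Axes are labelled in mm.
Reading the render: the shape is a rectangular box, roughly 21 × 20 mm footprint and 26 mm tall (dimensions read to the nearest mm from the axis ticks). For the STL, each face is triangulated and given an outward normal.

solid part
  facet normal 0.0000 0.0000 -1.0000
    outer loop
      vertex 21.00 20.00 0.00
      vertex 21.00 0.00 0.00
      vertex 0.00 0.00 0.00
    endloop
  endfacet
  facet normal 0.0000 0.0000 -1.0000
    outer loop
      vertex 0.00 20.00 0.00
      vertex 21.00 20.00 0.00
      vertex 0.00 0.00 0.00
    endloop
  endfacet
  facet normal 0.0000 0.0000 1.0000
    outer loop
      vertex 0.00 0.00 26.00
      vertex 21.00 0.00 26.00
      vertex 21.00 20.00 26.00
    endloop
  endfacet
  facet normal 0.0000 0.0000 1.0000
    outer loop
      vertex 0.00 0.00 26.00
      vertex 21.00 20.00 26.00
      vertex 0.00 20.00 26.00
    endloop
  endfacet
  facet normal 0.0000 -1.0000 0.0000
    outer loop
      vertex 0.00 0.00 0.00
      vertex 21.00 0.00 0.00
      vertex 21.00 0.00 26.00
    endloop
  endfacet
  facet normal 0.0000 -1.0000 0.0000
    outer loop
      vertex 0.00 0.00 0.00
      vertex 21.00 0.00 26.00
      vertex 0.00 0.00 26.00
    endloop
  endfacet
  facet normal 0.0000 1.0000 0.0000
    outer loop
      vertex 21.00 20.00 26.00
      vertex 21.00 20.00 0.00
      vertex 0.00 20.00 0.00
    endloop
  endfacet
  facet normal 0.0000 1.0000 0.0000
    outer loop
      vertex 0.00 20.00 26.00
      vertex 21.00 20.00 26.00
      vertex 0.00 20.00 0.00
    endloop
  endfacet
  facet normal -1.0000 0.0000 0.0000
    outer loop
      vertex 0.00 20.00 26.00
      vertex 0.00 20.00 0.00
      vertex 0.00 0.00 0.00
    endloop
  endfacet
  facet normal -1.0000 0.0000 0.0000
    outer loop
      vertex 0.00 0.00 26.00
      vertex 0.00 20.00 26.00
      vertex 0.00 0.00 0.00
    endloop
  endfacet
  facet normal 1.0000 0.0000 0.0000
    outer loop
      vertex 21.00 0.00 0.00
      vertex 21.00 20.00 0.00
      vertex 21.00 20.00 26.00
    endloop
  endfacet
  facet normal 1.0000 0.0000 0.0000
    outer loop
      vertex 21.00 0.00 0.00
      vertex 21.00 20.00 26.00
      vertex 21.00 0.00 26.00
    endloop
  endfacet
endsolid part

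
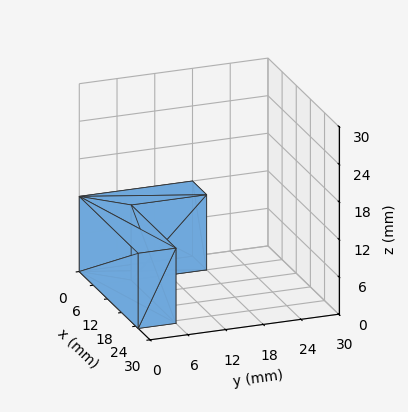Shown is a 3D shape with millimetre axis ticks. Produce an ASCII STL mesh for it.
Reading the render: the shape is an L-shaped prism: outer 25 × 18 mm, arm thicknesses ≈ 6 mm (horizontal) and 6 mm (vertical), extruded 12 mm in z (dimensions read to the nearest mm from the axis ticks). For the STL, each face is triangulated and given an outward normal.

solid part
  facet normal 0.0000 0.0000 -1.0000
    outer loop
      vertex 25.0 6.0 0.0
      vertex 25.0 0.0 0.0
      vertex 0.0 0.0 0.0
    endloop
  endfacet
  facet normal 0.0000 0.0000 -1.0000
    outer loop
      vertex 6.0 6.0 0.0
      vertex 25.0 6.0 0.0
      vertex 0.0 0.0 0.0
    endloop
  endfacet
  facet normal 0.0000 0.0000 -1.0000
    outer loop
      vertex 6.0 18.0 0.0
      vertex 6.0 6.0 0.0
      vertex 0.0 0.0 0.0
    endloop
  endfacet
  facet normal 0.0000 0.0000 -1.0000
    outer loop
      vertex 0.0 18.0 0.0
      vertex 6.0 18.0 0.0
      vertex 0.0 0.0 0.0
    endloop
  endfacet
  facet normal 0.0000 0.0000 1.0000
    outer loop
      vertex 0.0 0.0 12.0
      vertex 25.0 0.0 12.0
      vertex 25.0 6.0 12.0
    endloop
  endfacet
  facet normal 0.0000 0.0000 1.0000
    outer loop
      vertex 0.0 0.0 12.0
      vertex 25.0 6.0 12.0
      vertex 6.0 6.0 12.0
    endloop
  endfacet
  facet normal 0.0000 0.0000 1.0000
    outer loop
      vertex 0.0 0.0 12.0
      vertex 6.0 6.0 12.0
      vertex 6.0 18.0 12.0
    endloop
  endfacet
  facet normal 0.0000 0.0000 1.0000
    outer loop
      vertex 0.0 0.0 12.0
      vertex 6.0 18.0 12.0
      vertex 0.0 18.0 12.0
    endloop
  endfacet
  facet normal 0.0000 -1.0000 0.0000
    outer loop
      vertex 0.0 0.0 0.0
      vertex 25.0 0.0 0.0
      vertex 25.0 0.0 12.0
    endloop
  endfacet
  facet normal 0.0000 -1.0000 0.0000
    outer loop
      vertex 0.0 0.0 0.0
      vertex 25.0 0.0 12.0
      vertex 0.0 0.0 12.0
    endloop
  endfacet
  facet normal 1.0000 0.0000 0.0000
    outer loop
      vertex 25.0 0.0 0.0
      vertex 25.0 6.0 0.0
      vertex 25.0 6.0 12.0
    endloop
  endfacet
  facet normal 1.0000 0.0000 0.0000
    outer loop
      vertex 25.0 0.0 0.0
      vertex 25.0 6.0 12.0
      vertex 25.0 0.0 12.0
    endloop
  endfacet
  facet normal 0.0000 1.0000 0.0000
    outer loop
      vertex 25.0 6.0 0.0
      vertex 6.0 6.0 0.0
      vertex 6.0 6.0 12.0
    endloop
  endfacet
  facet normal 0.0000 1.0000 0.0000
    outer loop
      vertex 25.0 6.0 0.0
      vertex 6.0 6.0 12.0
      vertex 25.0 6.0 12.0
    endloop
  endfacet
  facet normal 1.0000 0.0000 0.0000
    outer loop
      vertex 6.0 6.0 0.0
      vertex 6.0 18.0 0.0
      vertex 6.0 18.0 12.0
    endloop
  endfacet
  facet normal 1.0000 0.0000 0.0000
    outer loop
      vertex 6.0 6.0 0.0
      vertex 6.0 18.0 12.0
      vertex 6.0 6.0 12.0
    endloop
  endfacet
  facet normal 0.0000 1.0000 0.0000
    outer loop
      vertex 6.0 18.0 0.0
      vertex 0.0 18.0 0.0
      vertex 0.0 18.0 12.0
    endloop
  endfacet
  facet normal 0.0000 1.0000 0.0000
    outer loop
      vertex 6.0 18.0 0.0
      vertex 0.0 18.0 12.0
      vertex 6.0 18.0 12.0
    endloop
  endfacet
  facet normal -1.0000 0.0000 0.0000
    outer loop
      vertex 0.0 18.0 0.0
      vertex 0.0 0.0 0.0
      vertex 0.0 0.0 12.0
    endloop
  endfacet
  facet normal -1.0000 0.0000 0.0000
    outer loop
      vertex 0.0 18.0 0.0
      vertex 0.0 0.0 12.0
      vertex 0.0 18.0 12.0
    endloop
  endfacet
endsolid part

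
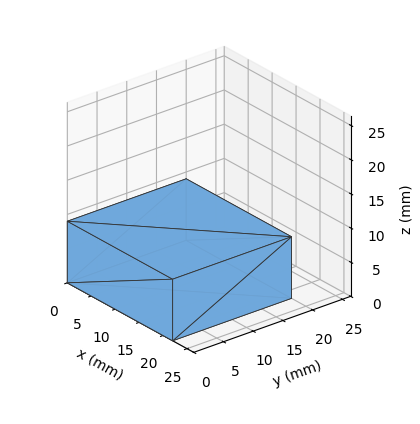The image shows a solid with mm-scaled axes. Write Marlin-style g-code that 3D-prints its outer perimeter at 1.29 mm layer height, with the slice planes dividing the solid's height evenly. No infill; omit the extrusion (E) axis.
Reading the render: the shape is a rectangular box, roughly 22 × 20 mm footprint and 9 mm tall (dimensions read to the nearest mm from the axis ticks). For the g-code, the solid's height is divided into equal slices at the stated Δz and each level perimeter traced with G1 moves after a G0 lift.

; perimeter-only toolpath
G21 ; units = mm
G90 ; absolute positioning
G28 ; home
; layer 1
G0 Z1.29
G0 X0.00 Y0.00
G1 X22.00 Y0.00
G1 X22.00 Y20.00
G1 X0.00 Y20.00
G1 X0.00 Y0.00
; layer 2
G0 Z2.57
G0 X0.00 Y0.00
G1 X22.00 Y0.00
G1 X22.00 Y20.00
G1 X0.00 Y20.00
G1 X0.00 Y0.00
; layer 3
G0 Z3.86
G0 X0.00 Y0.00
G1 X22.00 Y0.00
G1 X22.00 Y20.00
G1 X0.00 Y20.00
G1 X0.00 Y0.00
; layer 4
G0 Z5.14
G0 X0.00 Y0.00
G1 X22.00 Y0.00
G1 X22.00 Y20.00
G1 X0.00 Y20.00
G1 X0.00 Y0.00
; layer 5
G0 Z6.43
G0 X0.00 Y0.00
G1 X22.00 Y0.00
G1 X22.00 Y20.00
G1 X0.00 Y20.00
G1 X0.00 Y0.00
; layer 6
G0 Z7.71
G0 X0.00 Y0.00
G1 X22.00 Y0.00
G1 X22.00 Y20.00
G1 X0.00 Y20.00
G1 X0.00 Y0.00
; layer 7
G0 Z9.00
G0 X0.00 Y0.00
G1 X22.00 Y0.00
G1 X22.00 Y20.00
G1 X0.00 Y20.00
G1 X0.00 Y0.00
M2 ; end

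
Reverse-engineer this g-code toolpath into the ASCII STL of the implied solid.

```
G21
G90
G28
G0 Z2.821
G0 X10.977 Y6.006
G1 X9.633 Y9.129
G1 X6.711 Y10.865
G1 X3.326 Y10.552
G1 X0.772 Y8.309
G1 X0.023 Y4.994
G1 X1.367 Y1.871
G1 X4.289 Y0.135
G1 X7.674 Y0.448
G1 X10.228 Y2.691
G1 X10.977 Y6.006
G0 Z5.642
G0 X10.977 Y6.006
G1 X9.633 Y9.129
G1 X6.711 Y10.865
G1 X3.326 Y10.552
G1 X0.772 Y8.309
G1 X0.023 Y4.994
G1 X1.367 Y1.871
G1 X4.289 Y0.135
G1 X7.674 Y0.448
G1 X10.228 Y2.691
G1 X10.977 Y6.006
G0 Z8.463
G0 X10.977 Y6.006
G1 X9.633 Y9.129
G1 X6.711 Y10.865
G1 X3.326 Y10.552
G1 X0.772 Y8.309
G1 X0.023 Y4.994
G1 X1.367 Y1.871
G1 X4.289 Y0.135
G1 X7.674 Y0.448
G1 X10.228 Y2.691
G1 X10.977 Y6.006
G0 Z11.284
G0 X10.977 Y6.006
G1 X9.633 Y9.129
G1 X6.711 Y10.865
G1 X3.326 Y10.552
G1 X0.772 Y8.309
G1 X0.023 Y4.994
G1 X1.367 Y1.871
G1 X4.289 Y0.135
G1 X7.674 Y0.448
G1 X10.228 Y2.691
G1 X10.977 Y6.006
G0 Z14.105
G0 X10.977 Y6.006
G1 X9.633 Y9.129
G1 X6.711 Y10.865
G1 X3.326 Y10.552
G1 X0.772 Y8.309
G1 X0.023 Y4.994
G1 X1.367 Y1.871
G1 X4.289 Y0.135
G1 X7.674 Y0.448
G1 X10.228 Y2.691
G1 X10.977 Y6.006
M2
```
solid part
  facet normal 0.0000 0.0000 -1.0000
    outer loop
      vertex 6.711 10.865 0.000
      vertex 9.633 9.129 0.000
      vertex 10.977 6.006 0.000
    endloop
  endfacet
  facet normal 0.0000 0.0000 -1.0000
    outer loop
      vertex 3.326 10.552 0.000
      vertex 6.711 10.865 0.000
      vertex 10.977 6.006 0.000
    endloop
  endfacet
  facet normal 0.0000 0.0000 -1.0000
    outer loop
      vertex 0.772 8.309 0.000
      vertex 3.326 10.552 0.000
      vertex 10.977 6.006 0.000
    endloop
  endfacet
  facet normal 0.0000 0.0000 -1.0000
    outer loop
      vertex 0.023 4.994 0.000
      vertex 0.772 8.309 0.000
      vertex 10.977 6.006 0.000
    endloop
  endfacet
  facet normal 0.0000 0.0000 -1.0000
    outer loop
      vertex 1.367 1.871 0.000
      vertex 0.023 4.994 0.000
      vertex 10.977 6.006 0.000
    endloop
  endfacet
  facet normal 0.0000 0.0000 -1.0000
    outer loop
      vertex 4.289 0.135 0.000
      vertex 1.367 1.871 0.000
      vertex 10.977 6.006 0.000
    endloop
  endfacet
  facet normal 0.0000 0.0000 -1.0000
    outer loop
      vertex 7.674 0.448 0.000
      vertex 4.289 0.135 0.000
      vertex 10.977 6.006 0.000
    endloop
  endfacet
  facet normal 0.0000 0.0000 -1.0000
    outer loop
      vertex 10.228 2.691 0.000
      vertex 7.674 0.448 0.000
      vertex 10.977 6.006 0.000
    endloop
  endfacet
  facet normal 0.0000 0.0000 1.0000
    outer loop
      vertex 10.977 6.006 14.105
      vertex 9.633 9.129 14.105
      vertex 6.711 10.865 14.105
    endloop
  endfacet
  facet normal 0.0000 0.0000 1.0000
    outer loop
      vertex 10.977 6.006 14.105
      vertex 6.711 10.865 14.105
      vertex 3.326 10.552 14.105
    endloop
  endfacet
  facet normal 0.0000 0.0000 1.0000
    outer loop
      vertex 10.977 6.006 14.105
      vertex 3.326 10.552 14.105
      vertex 0.772 8.309 14.105
    endloop
  endfacet
  facet normal 0.0000 0.0000 1.0000
    outer loop
      vertex 10.977 6.006 14.105
      vertex 0.772 8.309 14.105
      vertex 0.023 4.994 14.105
    endloop
  endfacet
  facet normal 0.0000 0.0000 1.0000
    outer loop
      vertex 10.977 6.006 14.105
      vertex 0.023 4.994 14.105
      vertex 1.367 1.871 14.105
    endloop
  endfacet
  facet normal 0.0000 0.0000 1.0000
    outer loop
      vertex 10.977 6.006 14.105
      vertex 1.367 1.871 14.105
      vertex 4.289 0.135 14.105
    endloop
  endfacet
  facet normal 0.0000 0.0000 1.0000
    outer loop
      vertex 10.977 6.006 14.105
      vertex 4.289 0.135 14.105
      vertex 7.674 0.448 14.105
    endloop
  endfacet
  facet normal 0.0000 0.0000 1.0000
    outer loop
      vertex 10.977 6.006 14.105
      vertex 7.674 0.448 14.105
      vertex 10.228 2.691 14.105
    endloop
  endfacet
  facet normal 0.9186 0.3953 0.0000
    outer loop
      vertex 10.977 6.006 0.000
      vertex 9.633 9.129 0.000
      vertex 9.633 9.129 14.105
    endloop
  endfacet
  facet normal 0.9186 0.3953 0.0000
    outer loop
      vertex 10.977 6.006 0.000
      vertex 9.633 9.129 14.105
      vertex 10.977 6.006 14.105
    endloop
  endfacet
  facet normal 0.5108 0.8597 0.0000
    outer loop
      vertex 9.633 9.129 0.000
      vertex 6.711 10.865 0.000
      vertex 6.711 10.865 14.105
    endloop
  endfacet
  facet normal 0.5108 0.8597 0.0000
    outer loop
      vertex 9.633 9.129 0.000
      vertex 6.711 10.865 14.105
      vertex 9.633 9.129 14.105
    endloop
  endfacet
  facet normal -0.0921 0.9958 0.0000
    outer loop
      vertex 6.711 10.865 0.000
      vertex 3.326 10.552 0.000
      vertex 3.326 10.552 14.105
    endloop
  endfacet
  facet normal -0.0921 0.9958 0.0000
    outer loop
      vertex 6.711 10.865 0.000
      vertex 3.326 10.552 14.105
      vertex 6.711 10.865 14.105
    endloop
  endfacet
  facet normal -0.6599 0.7514 0.0000
    outer loop
      vertex 3.326 10.552 0.000
      vertex 0.772 8.309 0.000
      vertex 0.772 8.309 14.105
    endloop
  endfacet
  facet normal -0.6599 0.7514 0.0000
    outer loop
      vertex 3.326 10.552 0.000
      vertex 0.772 8.309 14.105
      vertex 3.326 10.552 14.105
    endloop
  endfacet
  facet normal -0.9754 0.2204 0.0000
    outer loop
      vertex 0.772 8.309 0.000
      vertex 0.023 4.994 0.000
      vertex 0.023 4.994 14.105
    endloop
  endfacet
  facet normal -0.9754 0.2204 0.0000
    outer loop
      vertex 0.772 8.309 0.000
      vertex 0.023 4.994 14.105
      vertex 0.772 8.309 14.105
    endloop
  endfacet
  facet normal -0.9186 -0.3953 0.0000
    outer loop
      vertex 0.023 4.994 0.000
      vertex 1.367 1.871 0.000
      vertex 1.367 1.871 14.105
    endloop
  endfacet
  facet normal -0.9186 -0.3953 0.0000
    outer loop
      vertex 0.023 4.994 0.000
      vertex 1.367 1.871 14.105
      vertex 0.023 4.994 14.105
    endloop
  endfacet
  facet normal -0.5108 -0.8597 0.0000
    outer loop
      vertex 1.367 1.871 0.000
      vertex 4.289 0.135 0.000
      vertex 4.289 0.135 14.105
    endloop
  endfacet
  facet normal -0.5108 -0.8597 0.0000
    outer loop
      vertex 1.367 1.871 0.000
      vertex 4.289 0.135 14.105
      vertex 1.367 1.871 14.105
    endloop
  endfacet
  facet normal 0.0921 -0.9958 0.0000
    outer loop
      vertex 4.289 0.135 0.000
      vertex 7.674 0.448 0.000
      vertex 7.674 0.448 14.105
    endloop
  endfacet
  facet normal 0.0921 -0.9958 0.0000
    outer loop
      vertex 4.289 0.135 0.000
      vertex 7.674 0.448 14.105
      vertex 4.289 0.135 14.105
    endloop
  endfacet
  facet normal 0.6599 -0.7514 0.0000
    outer loop
      vertex 7.674 0.448 0.000
      vertex 10.228 2.691 0.000
      vertex 10.228 2.691 14.105
    endloop
  endfacet
  facet normal 0.6599 -0.7514 0.0000
    outer loop
      vertex 7.674 0.448 0.000
      vertex 10.228 2.691 14.105
      vertex 7.674 0.448 14.105
    endloop
  endfacet
  facet normal 0.9754 -0.2204 0.0000
    outer loop
      vertex 10.228 2.691 0.000
      vertex 10.977 6.006 0.000
      vertex 10.977 6.006 14.105
    endloop
  endfacet
  facet normal 0.9754 -0.2204 0.0000
    outer loop
      vertex 10.228 2.691 0.000
      vertex 10.977 6.006 14.105
      vertex 10.228 2.691 14.105
    endloop
  endfacet
endsolid part

The G0 Z moves step by Δz≈2.821 mm. Every layer's G1 loop is the same polygon, so the solid is a straight extrusion of it from z=0 to z≈14.1. Closing with flat bottom and top caps and triangulating gives 36 facets — a regular 10-sided prism (a cylinder approximated with 10 flat sides), circumscribed radius ≈ 5.5 mm, height ≈ 14.1 mm.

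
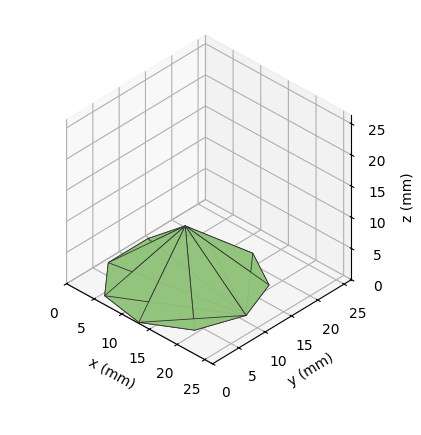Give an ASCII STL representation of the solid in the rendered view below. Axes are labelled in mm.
Reading the render: the shape is a regular 9-sided pyramid, base circumscribed radius ≈ 11 mm, apex at z ≈ 9 mm (dimensions read to the nearest mm from the axis ticks). For the STL, each face is triangulated and given an outward normal.

solid part
  facet normal 0.0000 0.0000 -1.0000
    outer loop
      vertex 12.91 21.83 0.00
      vertex 19.43 18.07 0.00
      vertex 22.00 11.00 0.00
    endloop
  endfacet
  facet normal 0.0000 0.0000 -1.0000
    outer loop
      vertex 5.50 20.53 0.00
      vertex 12.91 21.83 0.00
      vertex 22.00 11.00 0.00
    endloop
  endfacet
  facet normal 0.0000 0.0000 -1.0000
    outer loop
      vertex 0.66 14.76 0.00
      vertex 5.50 20.53 0.00
      vertex 22.00 11.00 0.00
    endloop
  endfacet
  facet normal 0.0000 0.0000 -1.0000
    outer loop
      vertex 0.66 7.24 0.00
      vertex 0.66 14.76 0.00
      vertex 22.00 11.00 0.00
    endloop
  endfacet
  facet normal 0.0000 0.0000 -1.0000
    outer loop
      vertex 5.50 1.47 0.00
      vertex 0.66 7.24 0.00
      vertex 22.00 11.00 0.00
    endloop
  endfacet
  facet normal 0.0000 0.0000 -1.0000
    outer loop
      vertex 12.91 0.17 0.00
      vertex 5.50 1.47 0.00
      vertex 22.00 11.00 0.00
    endloop
  endfacet
  facet normal 0.0000 0.0000 -1.0000
    outer loop
      vertex 19.43 3.93 0.00
      vertex 12.91 0.17 0.00
      vertex 22.00 11.00 0.00
    endloop
  endfacet
  facet normal 0.6171 0.2243 0.7542
    outer loop
      vertex 22.00 11.00 0.00
      vertex 19.43 18.07 0.00
      vertex 11.00 11.00 9.00
    endloop
  endfacet
  facet normal 0.3281 0.5689 0.7542
    outer loop
      vertex 19.43 18.07 0.00
      vertex 12.91 21.83 0.00
      vertex 11.00 11.00 9.00
    endloop
  endfacet
  facet normal -0.1135 0.6468 0.7542
    outer loop
      vertex 12.91 21.83 0.00
      vertex 5.50 20.53 0.00
      vertex 11.00 11.00 9.00
    endloop
  endfacet
  facet normal -0.5031 0.4220 0.7542
    outer loop
      vertex 5.50 20.53 0.00
      vertex 0.66 14.76 0.00
      vertex 11.00 11.00 9.00
    endloop
  endfacet
  facet normal -0.6565 0.0000 0.7543
    outer loop
      vertex 0.66 14.76 0.00
      vertex 0.66 7.24 0.00
      vertex 11.00 11.00 9.00
    endloop
  endfacet
  facet normal -0.5031 -0.4220 0.7542
    outer loop
      vertex 0.66 7.24 0.00
      vertex 5.50 1.47 0.00
      vertex 11.00 11.00 9.00
    endloop
  endfacet
  facet normal -0.1135 -0.6468 0.7542
    outer loop
      vertex 5.50 1.47 0.00
      vertex 12.91 0.17 0.00
      vertex 11.00 11.00 9.00
    endloop
  endfacet
  facet normal 0.3281 -0.5689 0.7542
    outer loop
      vertex 12.91 0.17 0.00
      vertex 19.43 3.93 0.00
      vertex 11.00 11.00 9.00
    endloop
  endfacet
  facet normal 0.6171 -0.2243 0.7542
    outer loop
      vertex 19.43 3.93 0.00
      vertex 22.00 11.00 0.00
      vertex 11.00 11.00 9.00
    endloop
  endfacet
endsolid part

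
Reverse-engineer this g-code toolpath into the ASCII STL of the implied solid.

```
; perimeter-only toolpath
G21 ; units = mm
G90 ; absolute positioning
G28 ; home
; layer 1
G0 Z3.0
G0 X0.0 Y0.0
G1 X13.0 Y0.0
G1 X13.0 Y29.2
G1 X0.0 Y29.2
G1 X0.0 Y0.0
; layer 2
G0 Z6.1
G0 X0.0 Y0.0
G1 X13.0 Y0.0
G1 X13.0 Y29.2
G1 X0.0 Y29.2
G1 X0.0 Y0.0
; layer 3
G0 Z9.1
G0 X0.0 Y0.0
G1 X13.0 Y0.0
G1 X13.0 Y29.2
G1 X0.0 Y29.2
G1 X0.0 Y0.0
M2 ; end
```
solid part
  facet normal 0.0000 0.0000 -1.0000
    outer loop
      vertex 13.0 29.2 0.0
      vertex 13.0 0.0 0.0
      vertex 0.0 0.0 0.0
    endloop
  endfacet
  facet normal 0.0000 0.0000 -1.0000
    outer loop
      vertex 0.0 29.2 0.0
      vertex 13.0 29.2 0.0
      vertex 0.0 0.0 0.0
    endloop
  endfacet
  facet normal 0.0000 0.0000 1.0000
    outer loop
      vertex 0.0 0.0 9.1
      vertex 13.0 0.0 9.1
      vertex 13.0 29.2 9.1
    endloop
  endfacet
  facet normal 0.0000 0.0000 1.0000
    outer loop
      vertex 0.0 0.0 9.1
      vertex 13.0 29.2 9.1
      vertex 0.0 29.2 9.1
    endloop
  endfacet
  facet normal 0.0000 -1.0000 0.0000
    outer loop
      vertex 0.0 0.0 0.0
      vertex 13.0 0.0 0.0
      vertex 13.0 0.0 9.1
    endloop
  endfacet
  facet normal 0.0000 -1.0000 0.0000
    outer loop
      vertex 0.0 0.0 0.0
      vertex 13.0 0.0 9.1
      vertex 0.0 0.0 9.1
    endloop
  endfacet
  facet normal 0.0000 1.0000 0.0000
    outer loop
      vertex 13.0 29.2 9.1
      vertex 13.0 29.2 0.0
      vertex 0.0 29.2 0.0
    endloop
  endfacet
  facet normal 0.0000 1.0000 0.0000
    outer loop
      vertex 0.0 29.2 9.1
      vertex 13.0 29.2 9.1
      vertex 0.0 29.2 0.0
    endloop
  endfacet
  facet normal -1.0000 0.0000 0.0000
    outer loop
      vertex 0.0 29.2 9.1
      vertex 0.0 29.2 0.0
      vertex 0.0 0.0 0.0
    endloop
  endfacet
  facet normal -1.0000 0.0000 0.0000
    outer loop
      vertex 0.0 0.0 9.1
      vertex 0.0 29.2 9.1
      vertex 0.0 0.0 0.0
    endloop
  endfacet
  facet normal 1.0000 0.0000 0.0000
    outer loop
      vertex 13.0 0.0 0.0
      vertex 13.0 29.2 0.0
      vertex 13.0 29.2 9.1
    endloop
  endfacet
  facet normal 1.0000 0.0000 0.0000
    outer loop
      vertex 13.0 0.0 0.0
      vertex 13.0 29.2 9.1
      vertex 13.0 0.0 9.1
    endloop
  endfacet
endsolid part

The G0 Z moves step by Δz≈3.0 mm. Every layer's G1 loop is the same polygon, so the solid is a straight extrusion of it from z=0 to z≈9.1. Closing with flat bottom and top caps and triangulating gives 12 facets — a rectangular box, roughly 13 × 29.2 mm footprint and 9.1 mm tall.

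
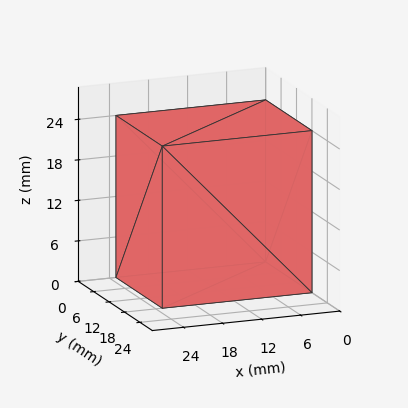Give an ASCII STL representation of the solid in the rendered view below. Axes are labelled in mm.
Reading the render: the shape is a rectangular box, roughly 23 × 18 mm footprint and 24 mm tall (dimensions read to the nearest mm from the axis ticks). For the STL, each face is triangulated and given an outward normal.

solid part
  facet normal 0.0000 0.0000 -1.0000
    outer loop
      vertex 23.0 18.0 0.0
      vertex 23.0 0.0 0.0
      vertex 0.0 0.0 0.0
    endloop
  endfacet
  facet normal 0.0000 0.0000 -1.0000
    outer loop
      vertex 0.0 18.0 0.0
      vertex 23.0 18.0 0.0
      vertex 0.0 0.0 0.0
    endloop
  endfacet
  facet normal 0.0000 0.0000 1.0000
    outer loop
      vertex 0.0 0.0 24.0
      vertex 23.0 0.0 24.0
      vertex 23.0 18.0 24.0
    endloop
  endfacet
  facet normal 0.0000 0.0000 1.0000
    outer loop
      vertex 0.0 0.0 24.0
      vertex 23.0 18.0 24.0
      vertex 0.0 18.0 24.0
    endloop
  endfacet
  facet normal 0.0000 -1.0000 0.0000
    outer loop
      vertex 0.0 0.0 0.0
      vertex 23.0 0.0 0.0
      vertex 23.0 0.0 24.0
    endloop
  endfacet
  facet normal 0.0000 -1.0000 0.0000
    outer loop
      vertex 0.0 0.0 0.0
      vertex 23.0 0.0 24.0
      vertex 0.0 0.0 24.0
    endloop
  endfacet
  facet normal 0.0000 1.0000 0.0000
    outer loop
      vertex 23.0 18.0 24.0
      vertex 23.0 18.0 0.0
      vertex 0.0 18.0 0.0
    endloop
  endfacet
  facet normal 0.0000 1.0000 0.0000
    outer loop
      vertex 0.0 18.0 24.0
      vertex 23.0 18.0 24.0
      vertex 0.0 18.0 0.0
    endloop
  endfacet
  facet normal -1.0000 0.0000 0.0000
    outer loop
      vertex 0.0 18.0 24.0
      vertex 0.0 18.0 0.0
      vertex 0.0 0.0 0.0
    endloop
  endfacet
  facet normal -1.0000 0.0000 0.0000
    outer loop
      vertex 0.0 0.0 24.0
      vertex 0.0 18.0 24.0
      vertex 0.0 0.0 0.0
    endloop
  endfacet
  facet normal 1.0000 0.0000 0.0000
    outer loop
      vertex 23.0 0.0 0.0
      vertex 23.0 18.0 0.0
      vertex 23.0 18.0 24.0
    endloop
  endfacet
  facet normal 1.0000 0.0000 0.0000
    outer loop
      vertex 23.0 0.0 0.0
      vertex 23.0 18.0 24.0
      vertex 23.0 0.0 24.0
    endloop
  endfacet
endsolid part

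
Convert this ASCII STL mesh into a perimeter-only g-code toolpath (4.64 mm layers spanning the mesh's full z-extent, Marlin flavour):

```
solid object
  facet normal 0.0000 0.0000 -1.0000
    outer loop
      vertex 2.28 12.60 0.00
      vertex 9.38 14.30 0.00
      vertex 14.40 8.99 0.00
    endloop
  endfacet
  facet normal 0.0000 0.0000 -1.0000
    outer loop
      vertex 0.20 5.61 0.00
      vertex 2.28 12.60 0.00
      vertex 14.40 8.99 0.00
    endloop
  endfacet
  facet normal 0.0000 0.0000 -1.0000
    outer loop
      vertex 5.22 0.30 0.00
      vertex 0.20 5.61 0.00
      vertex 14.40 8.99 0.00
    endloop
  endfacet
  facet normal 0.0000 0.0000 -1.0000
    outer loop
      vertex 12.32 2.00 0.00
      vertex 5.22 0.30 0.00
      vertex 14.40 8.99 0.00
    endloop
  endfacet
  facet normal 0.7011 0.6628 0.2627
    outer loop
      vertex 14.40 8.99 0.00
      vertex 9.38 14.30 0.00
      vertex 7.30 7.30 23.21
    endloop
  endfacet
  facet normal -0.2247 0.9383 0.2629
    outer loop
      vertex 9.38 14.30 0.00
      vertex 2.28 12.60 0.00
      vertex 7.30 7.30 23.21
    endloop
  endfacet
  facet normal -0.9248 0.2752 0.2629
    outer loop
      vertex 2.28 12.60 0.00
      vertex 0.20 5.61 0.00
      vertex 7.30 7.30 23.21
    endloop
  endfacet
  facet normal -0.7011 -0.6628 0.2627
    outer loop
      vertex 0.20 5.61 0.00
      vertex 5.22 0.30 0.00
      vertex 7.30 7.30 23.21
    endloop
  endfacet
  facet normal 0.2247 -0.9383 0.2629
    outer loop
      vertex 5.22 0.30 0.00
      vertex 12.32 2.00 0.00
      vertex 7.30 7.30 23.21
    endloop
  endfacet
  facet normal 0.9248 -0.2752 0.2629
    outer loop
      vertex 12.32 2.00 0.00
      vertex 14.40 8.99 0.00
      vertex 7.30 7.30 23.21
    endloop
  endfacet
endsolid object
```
; perimeter-only toolpath
G21 ; units = mm
G90 ; absolute positioning
G28 ; home
; layer 1
G0 Z4.64
G0 X12.98 Y8.65
G1 X8.96 Y12.90
G1 X3.28 Y11.54
G1 X1.62 Y5.95
G1 X5.64 Y1.70
G1 X11.32 Y3.06
G1 X12.98 Y8.65
; layer 2
G0 Z9.28
G0 X11.56 Y8.31
G1 X8.55 Y11.50
G1 X4.29 Y10.48
G1 X3.04 Y6.29
G1 X6.05 Y3.10
G1 X10.31 Y4.12
G1 X11.56 Y8.31
; layer 3
G0 Z13.93
G0 X10.14 Y7.98
G1 X8.13 Y10.10
G1 X5.29 Y9.42
G1 X4.46 Y6.62
G1 X6.47 Y4.50
G1 X9.31 Y5.18
G1 X10.14 Y7.98
; layer 4
G0 Z18.57
G0 X8.72 Y7.64
G1 X7.72 Y8.70
G1 X6.30 Y8.36
G1 X5.88 Y6.96
G1 X6.88 Y5.90
G1 X8.30 Y6.24
G1 X8.72 Y7.64
M2 ; end

The solid is a regular 6-sided pyramid, base circumscribed radius ≈ 7.3 mm, apex at z ≈ 23.2 mm. Slicing at Δz = 4.64 mm — 5 equal slices spanning the solid's height, so layer i sits at z = i·h/5 — gives 4 non-empty perimeters. Each is a 6-segment closed polygon; G0 lifts to the layer z and rapids to the start vertex, then G1 traces the edges. The cross-section shrinks linearly with z (the slice at the apex is degenerate and omitted).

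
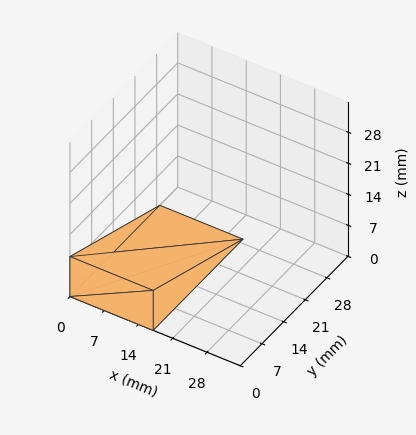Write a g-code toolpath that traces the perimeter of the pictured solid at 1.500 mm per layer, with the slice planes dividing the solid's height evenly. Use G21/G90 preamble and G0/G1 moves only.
Reading the render: the shape is a wedge (ramp): 17 × 29 mm base, rising to 9 mm along the y=0 edge and sloping linearly to z=0 at y=29 (dimensions read to the nearest mm from the axis ticks). For the g-code, the solid's height is divided into equal slices at the stated Δz and each level perimeter traced with G1 moves after a G0 lift.

; perimeter-only toolpath
G21 ; units = mm
G90 ; absolute positioning
G28 ; home
; layer 1
G0 Z1.500
G0 X0.000 Y0.000
G1 X17.000 Y0.000
G1 X17.000 Y24.167
G1 X0.000 Y24.167
G1 X0.000 Y0.000
; layer 2
G0 Z3.000
G0 X0.000 Y0.000
G1 X17.000 Y0.000
G1 X17.000 Y19.333
G1 X0.000 Y19.333
G1 X0.000 Y0.000
; layer 3
G0 Z4.500
G0 X0.000 Y0.000
G1 X17.000 Y0.000
G1 X17.000 Y14.500
G1 X0.000 Y14.500
G1 X0.000 Y0.000
; layer 4
G0 Z6.000
G0 X0.000 Y0.000
G1 X17.000 Y0.000
G1 X17.000 Y9.667
G1 X0.000 Y9.667
G1 X0.000 Y0.000
; layer 5
G0 Z7.500
G0 X0.000 Y0.000
G1 X17.000 Y0.000
G1 X17.000 Y4.833
G1 X0.000 Y4.833
G1 X0.000 Y0.000
M2 ; end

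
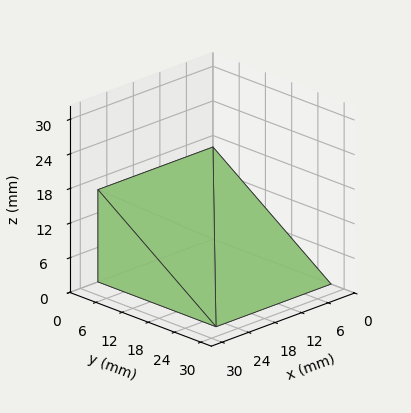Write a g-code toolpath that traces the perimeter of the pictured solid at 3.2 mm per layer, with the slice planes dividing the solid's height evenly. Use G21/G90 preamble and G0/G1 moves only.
Reading the render: the shape is a wedge (ramp): 26 × 27 mm base, rising to 16 mm along the y=0 edge and sloping linearly to z=0 at y=27 (dimensions read to the nearest mm from the axis ticks). For the g-code, the solid's height is divided into equal slices at the stated Δz and each level perimeter traced with G1 moves after a G0 lift.

; perimeter-only toolpath
G21 ; units = mm
G90 ; absolute positioning
G28 ; home
; layer 1
G0 Z3.2
G0 X0.0 Y0.0
G1 X26.0 Y0.0
G1 X26.0 Y21.6
G1 X0.0 Y21.6
G1 X0.0 Y0.0
; layer 2
G0 Z6.4
G0 X0.0 Y0.0
G1 X26.0 Y0.0
G1 X26.0 Y16.2
G1 X0.0 Y16.2
G1 X0.0 Y0.0
; layer 3
G0 Z9.6
G0 X0.0 Y0.0
G1 X26.0 Y0.0
G1 X26.0 Y10.8
G1 X0.0 Y10.8
G1 X0.0 Y0.0
; layer 4
G0 Z12.8
G0 X0.0 Y0.0
G1 X26.0 Y0.0
G1 X26.0 Y5.4
G1 X0.0 Y5.4
G1 X0.0 Y0.0
M2 ; end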